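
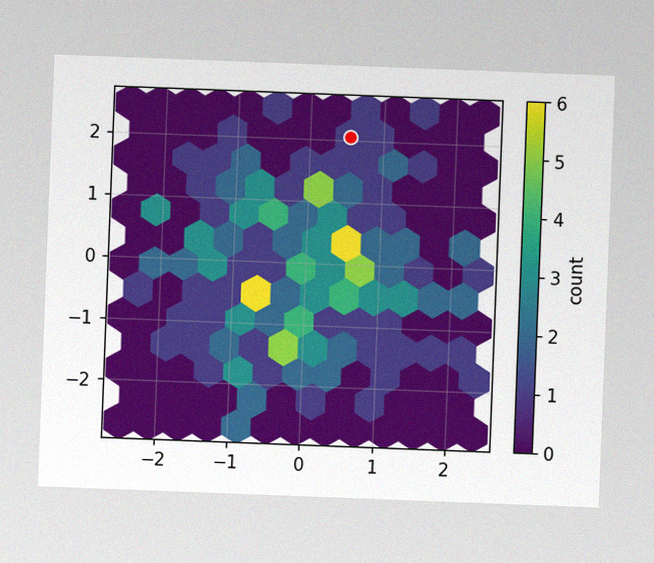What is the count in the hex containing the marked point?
The chart is tilted about 2° clockwise, with some photo noise. The marked hex reads 1 on the colorbar.

1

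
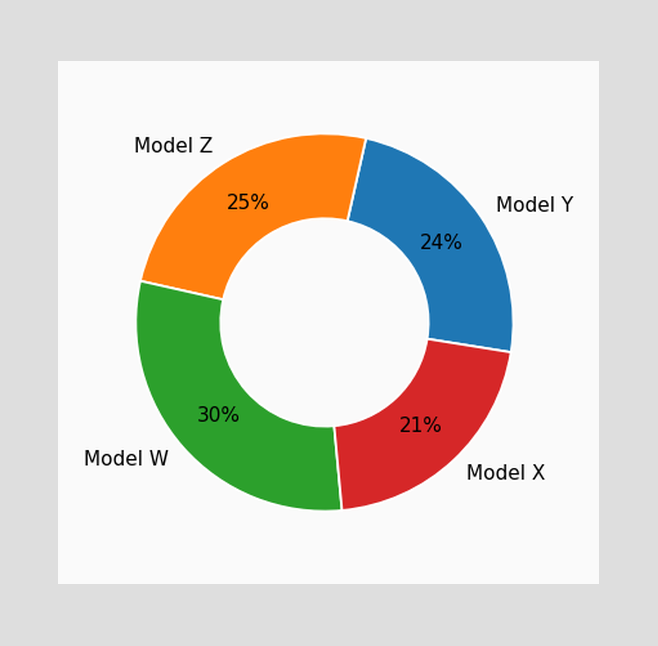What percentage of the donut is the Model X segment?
21%

The Model X segment takes up 21% of the ring.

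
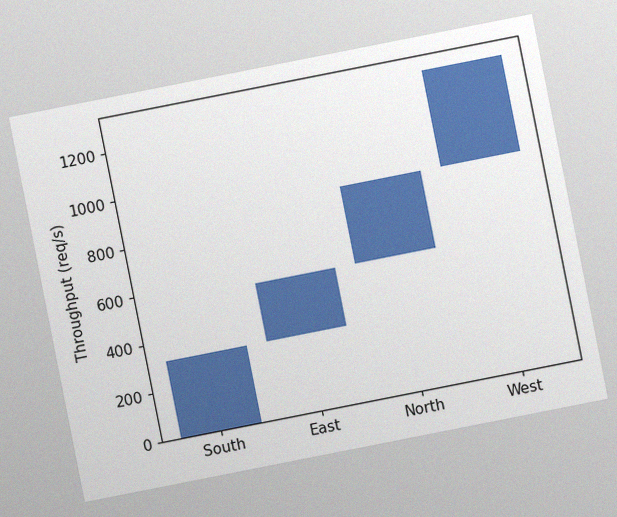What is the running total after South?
320req/s

The chart is tilted about 11° counter-clockwise, with some photo noise. After South the running total reaches 320req/s.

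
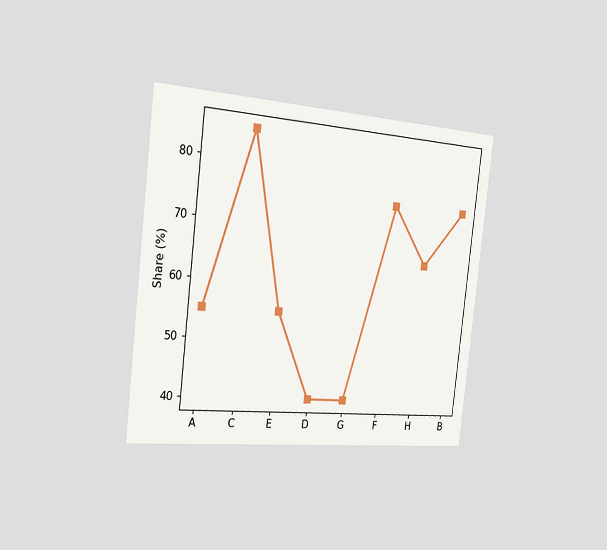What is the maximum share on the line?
85%

The chart is tilted about 7° clockwise and viewed slightly from the left. The highest point is at C, and reading across to the y-axis gives 85%.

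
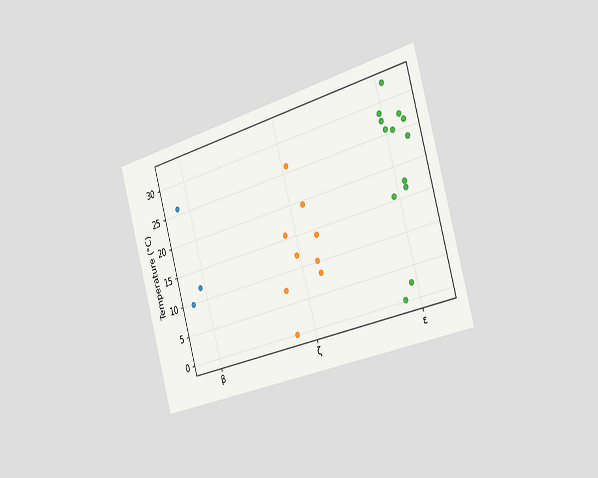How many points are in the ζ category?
The chart is tilted about 16° counter-clockwise and viewed slightly from the right. Counting the markers in the ζ column gives 9.

9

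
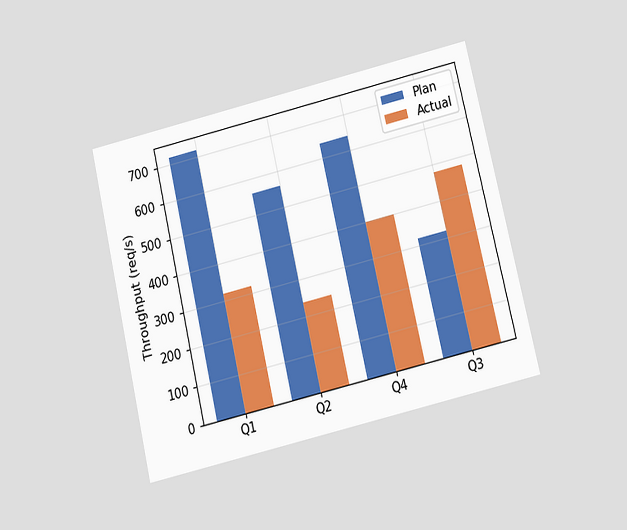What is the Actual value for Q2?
The chart is tilted about 13° counter-clockwise and viewed slightly from below. The Actual bar at Q2 reaches 240req/s on the y-axis.

240req/s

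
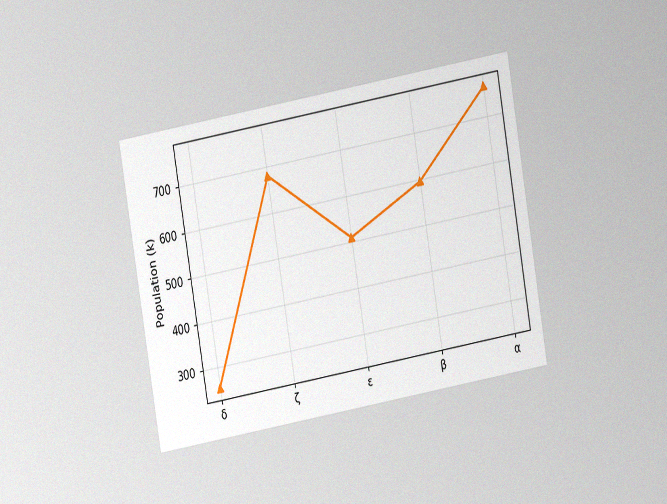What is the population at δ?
255k

The chart is tilted about 10° counter-clockwise and viewed at a slight angle, with some photo noise. At δ, the line is at 255k.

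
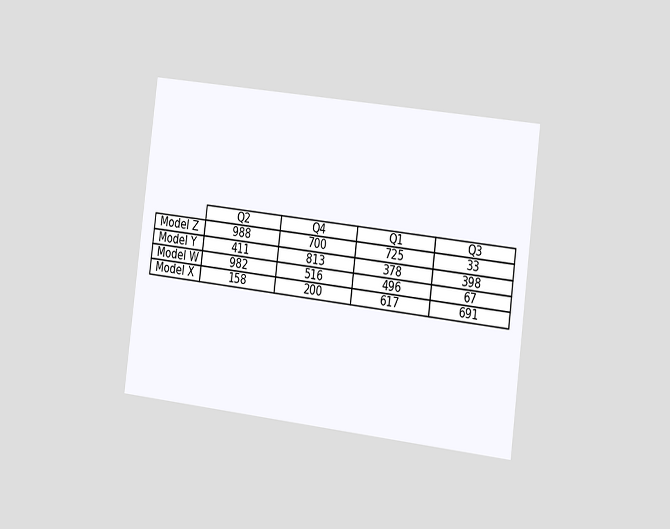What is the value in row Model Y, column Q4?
813

The chart is tilted about 7° clockwise and viewed slightly from the right. The (Model Y, Q4) cell reads 813.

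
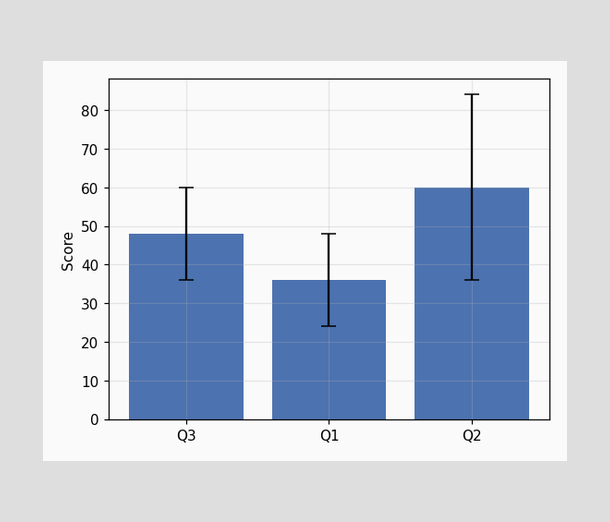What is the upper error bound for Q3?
60

The Q3 bar's upper whisker reaches 60.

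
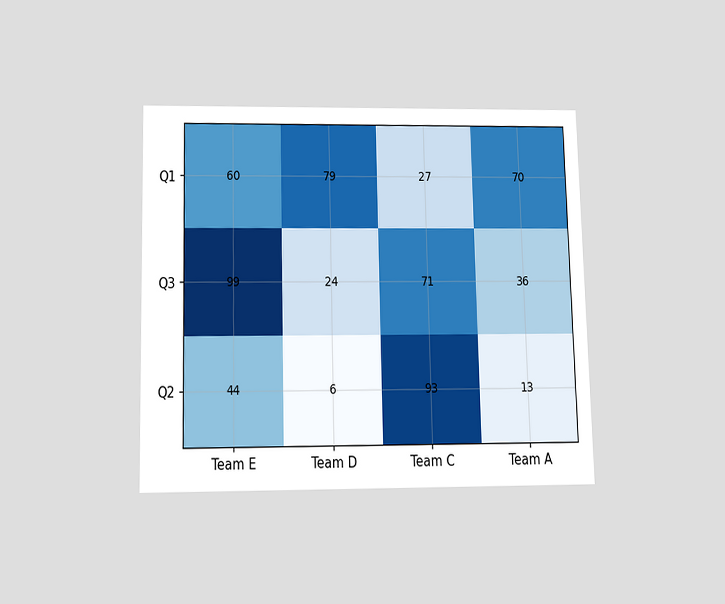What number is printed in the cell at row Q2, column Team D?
6

The chart is viewed slightly from below. The (Q2, Team D) cell reads 6.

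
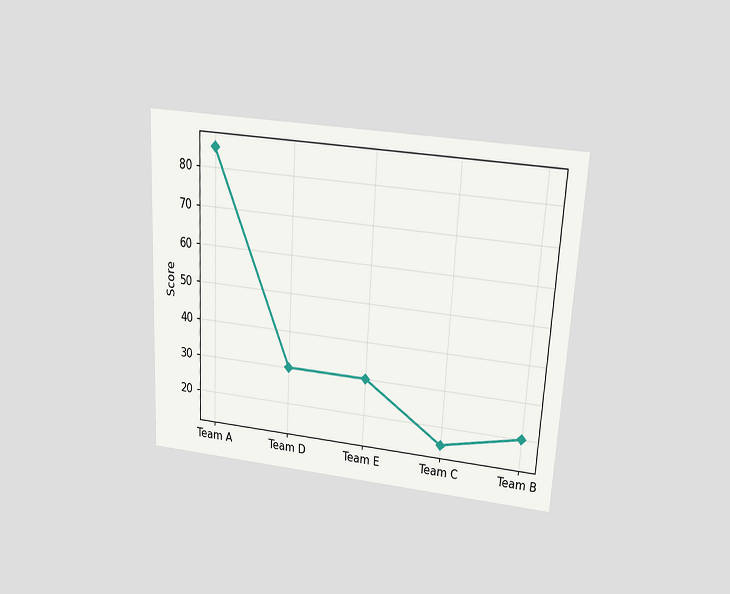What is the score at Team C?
The chart is tilted about 3° clockwise and viewed slightly from above. At Team C, the line is at 15.

15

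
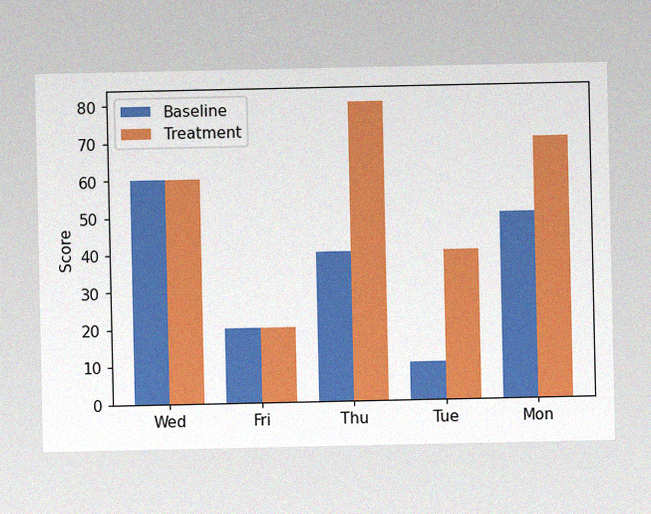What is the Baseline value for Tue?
10

The image has some photo noise and uneven lighting. The Baseline bar at Tue reaches 10 on the y-axis.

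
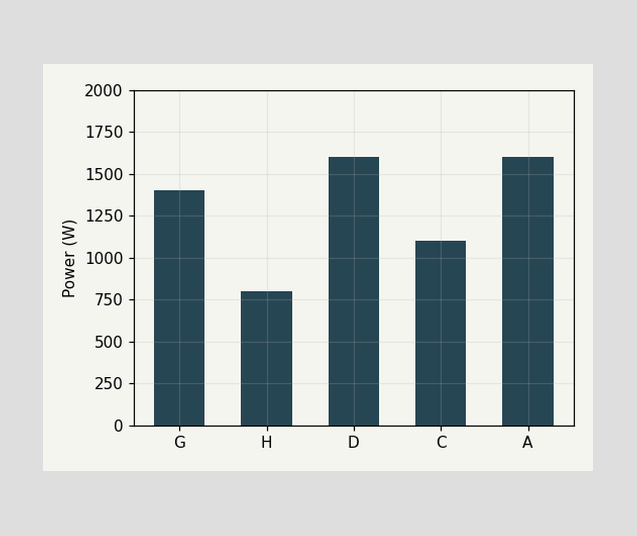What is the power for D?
Reading along the chart's y-axis, the D bar reaches 1600W.

1600W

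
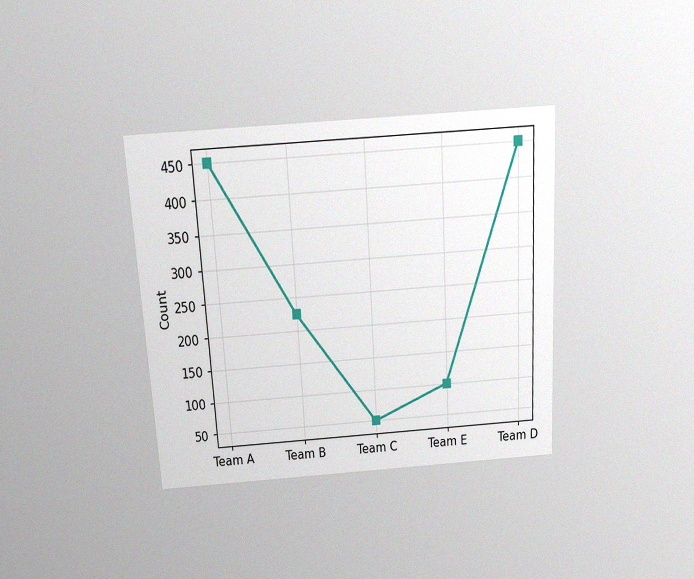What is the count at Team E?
The chart is tilted about 3° counter-clockwise and viewed slightly from above, with some photo noise. At Team E, the line is at 100.

100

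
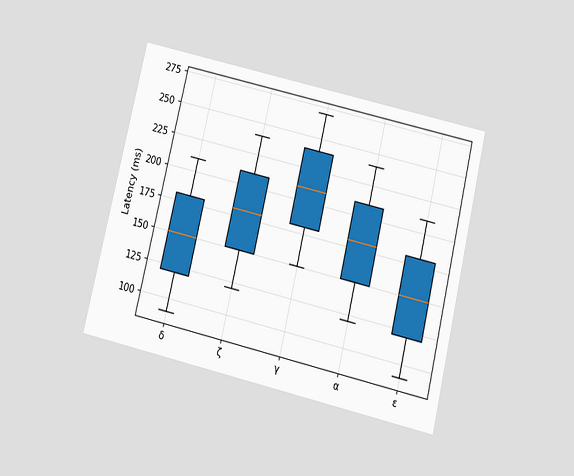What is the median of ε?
The chart is tilted about 13° clockwise and viewed slightly from below. The median line in the ε box sits at 150ms.

150ms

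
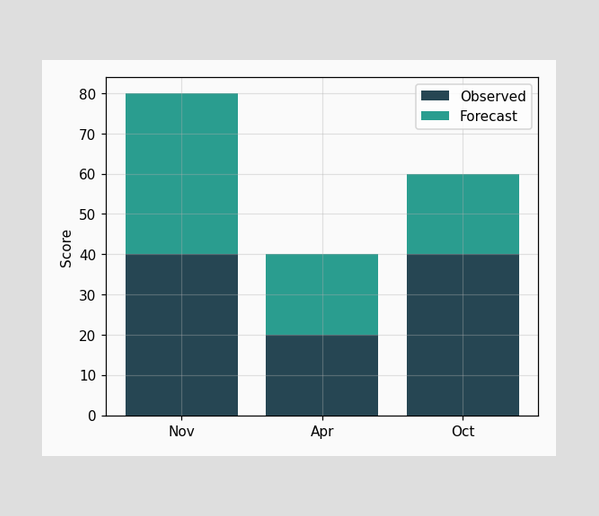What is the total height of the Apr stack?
40

The Apr stack's top reaches 40 on the y-axis.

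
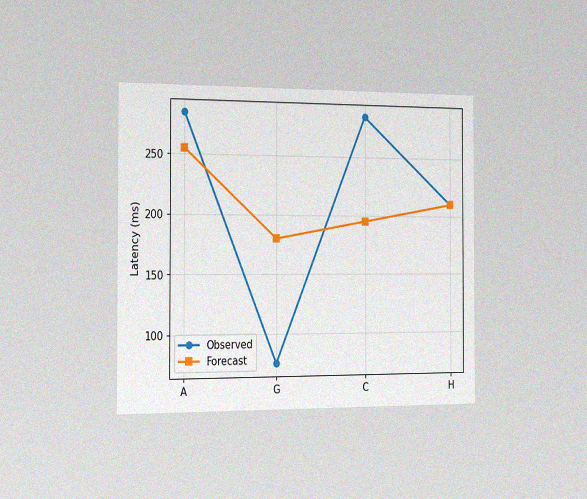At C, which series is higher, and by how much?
The chart is viewed slightly from the left, with some photo noise. At C, Observed sits above the other line by 90ms.

Observed, by 90ms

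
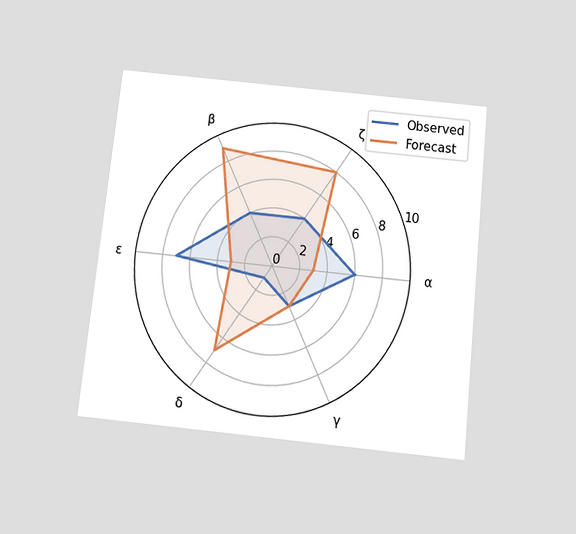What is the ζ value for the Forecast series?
The chart is tilted about 6° clockwise and viewed slightly from below. On the ζ axis, Forecast reaches 8.

8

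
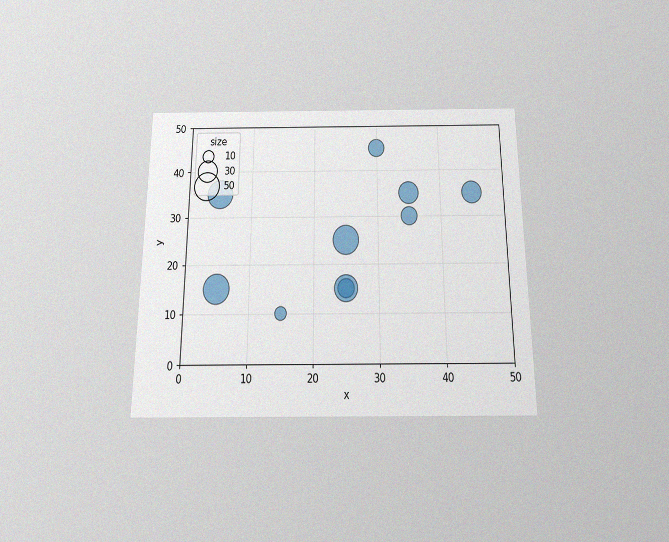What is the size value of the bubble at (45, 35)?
The chart is viewed slightly from below, with some photo noise. Matching the bubble at (45, 35) against the size legend gives 30.

30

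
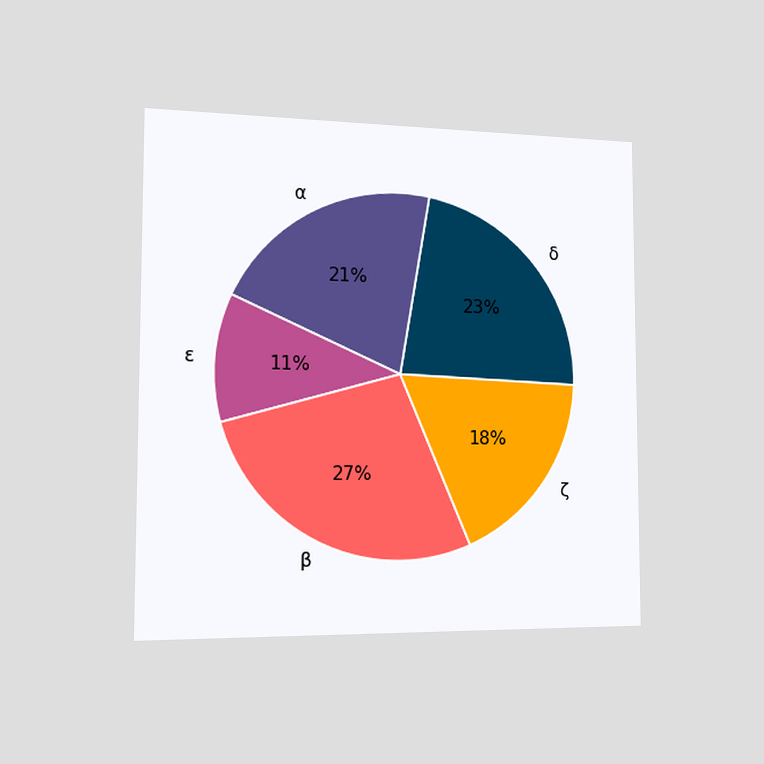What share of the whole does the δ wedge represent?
The chart is viewed slightly from the left. The δ slice takes up 23% of the pie.

23%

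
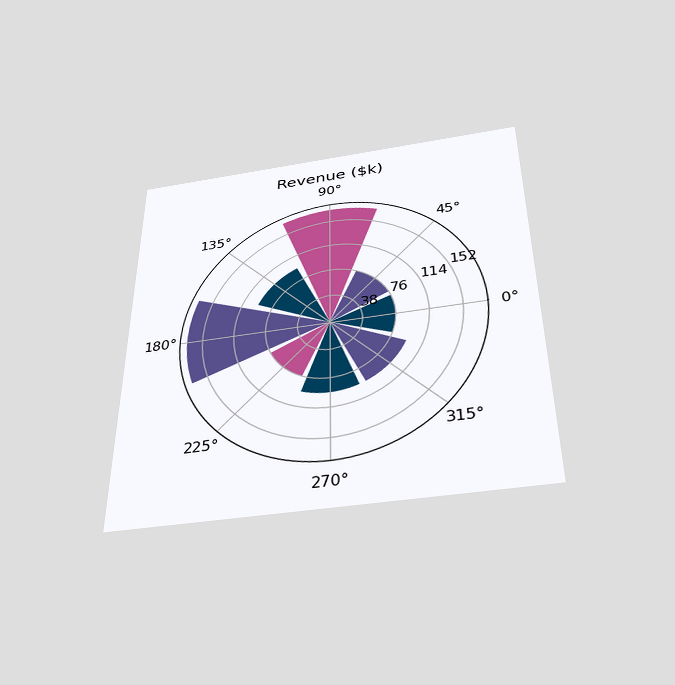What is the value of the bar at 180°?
The chart is viewed slightly from below. The bar at 180° reaches $171k on the radial axis.

$171k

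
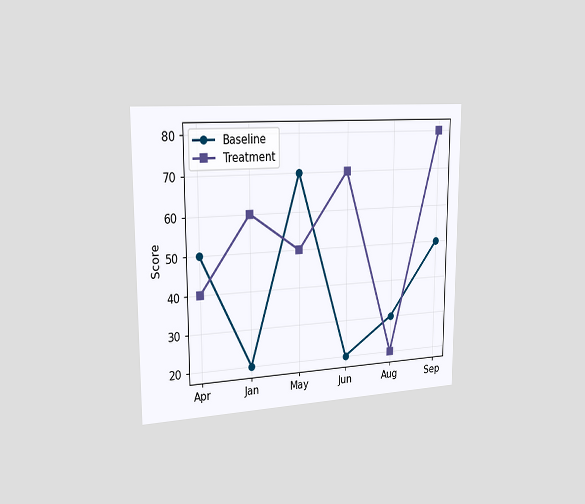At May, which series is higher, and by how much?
The chart is viewed slightly from the left. At May, Baseline sits above the other line by 20.

Baseline, by 20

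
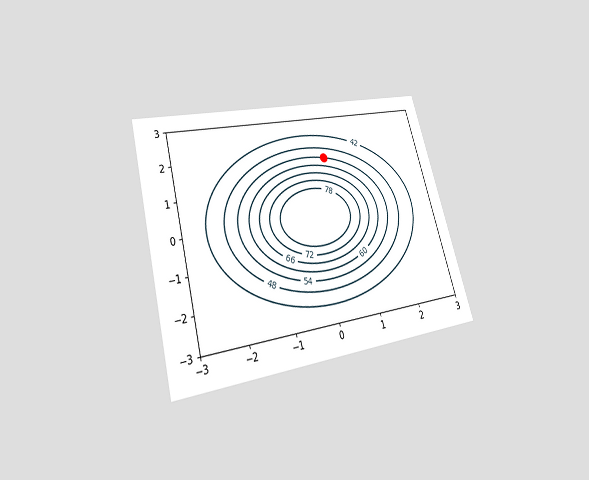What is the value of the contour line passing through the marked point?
54

The chart is tilted about 15° counter-clockwise and viewed at a slight angle. The marked point sits on the contour labelled 54.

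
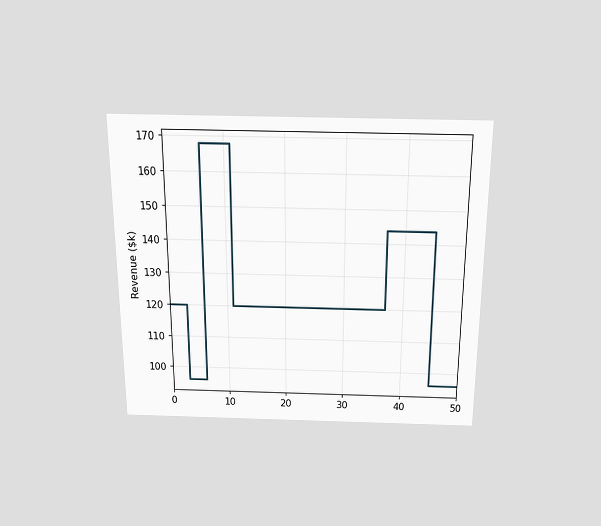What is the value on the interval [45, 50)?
The chart is viewed slightly from above. On [45, 50) the step sits at $96k.

$96k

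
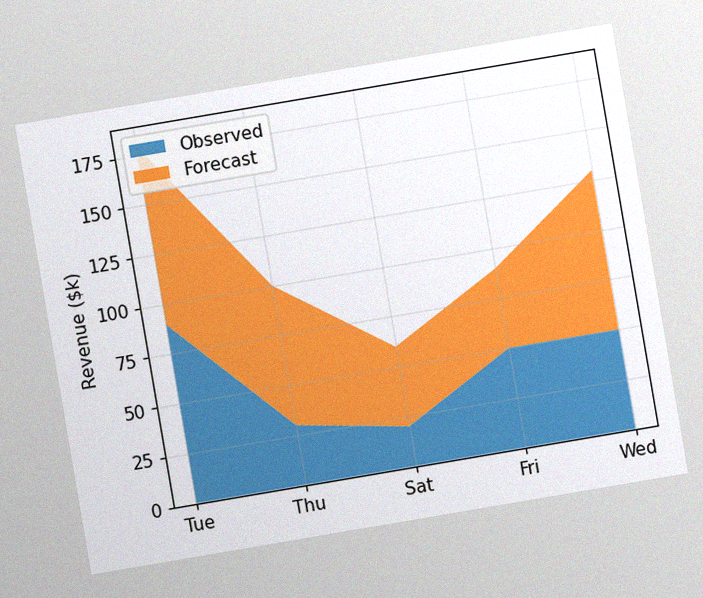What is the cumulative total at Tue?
$180k

The chart is tilted about 10° counter-clockwise, with some photo noise. The stacked total at Tue reaches $180k.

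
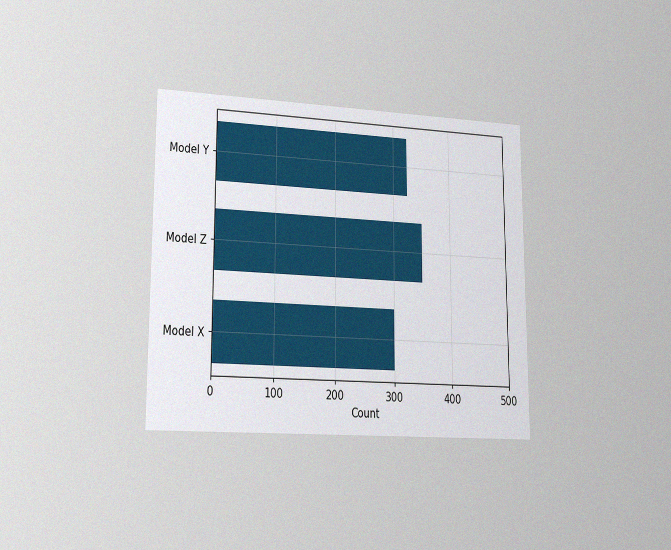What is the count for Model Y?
325

The chart is viewed slightly from the left, with some photo noise. Reading along the chart's x-axis, the Model Y bar reaches 325.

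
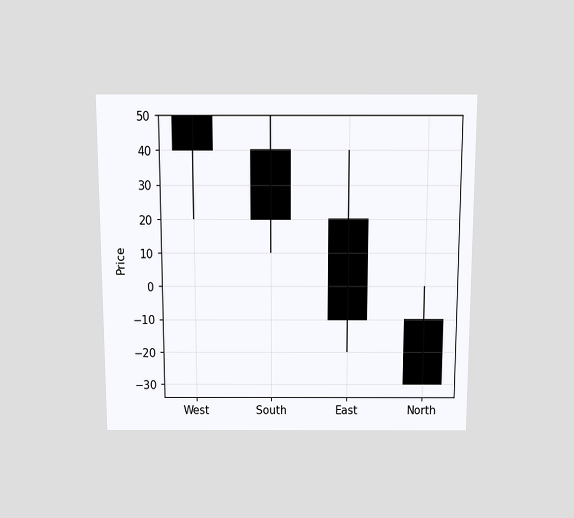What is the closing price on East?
-10

The chart is viewed slightly from above. The East candle closes at -10.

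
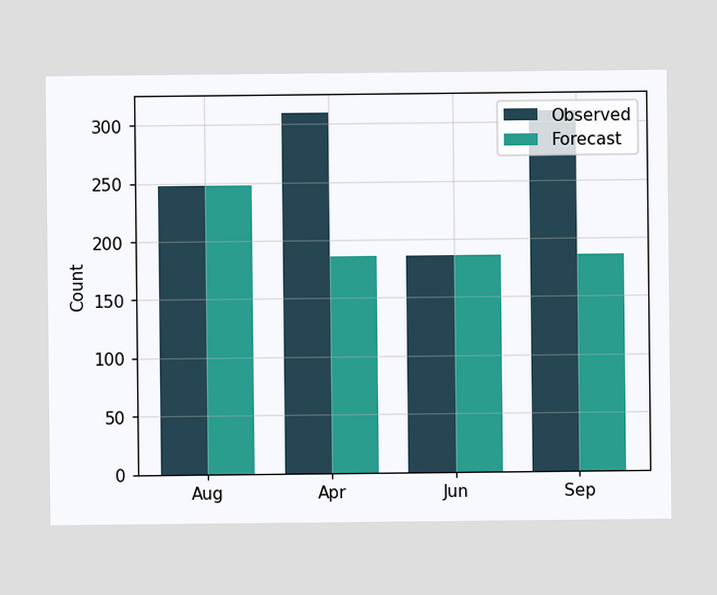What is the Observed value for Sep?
310

The Observed bar at Sep reaches 310 on the y-axis.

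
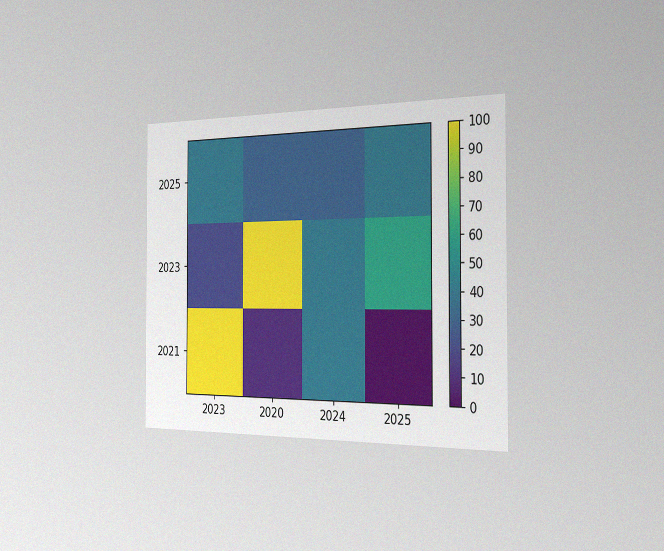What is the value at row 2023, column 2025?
60

The chart is viewed slightly from the right, with some photo noise. Matching cell (2023, 2025) against the colorbar gives 60.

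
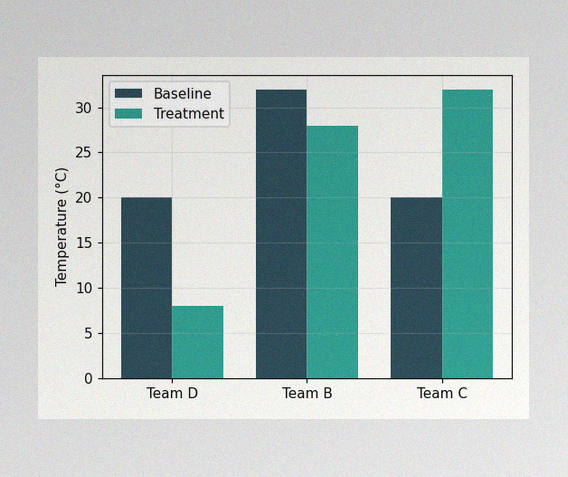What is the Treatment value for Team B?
28°C

The image has some photo noise and uneven lighting. The Treatment bar at Team B reaches 28°C on the y-axis.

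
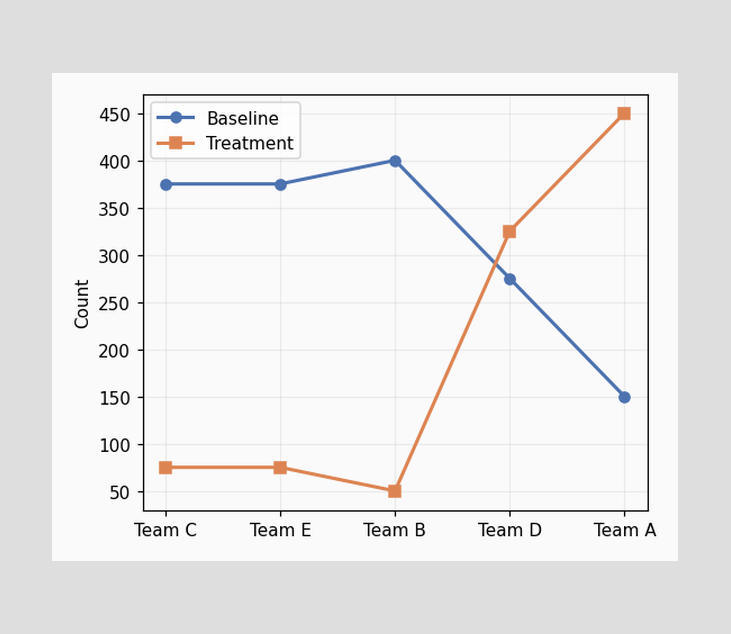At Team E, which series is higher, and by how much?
At Team E, Baseline sits above the other line by 300.

Baseline, by 300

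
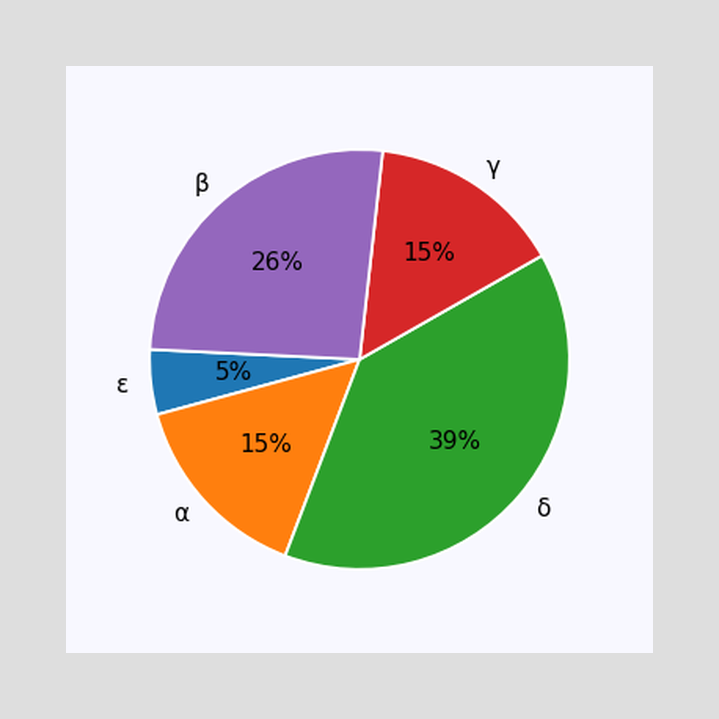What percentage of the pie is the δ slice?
The δ slice takes up 39% of the pie.

39%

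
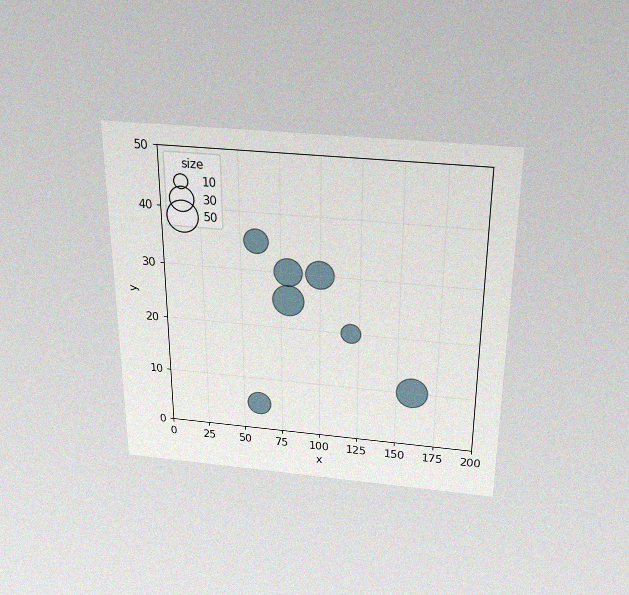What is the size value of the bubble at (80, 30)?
The chart is viewed slightly from above, with some photo noise. Matching the bubble at (80, 30) against the size legend gives 40.

40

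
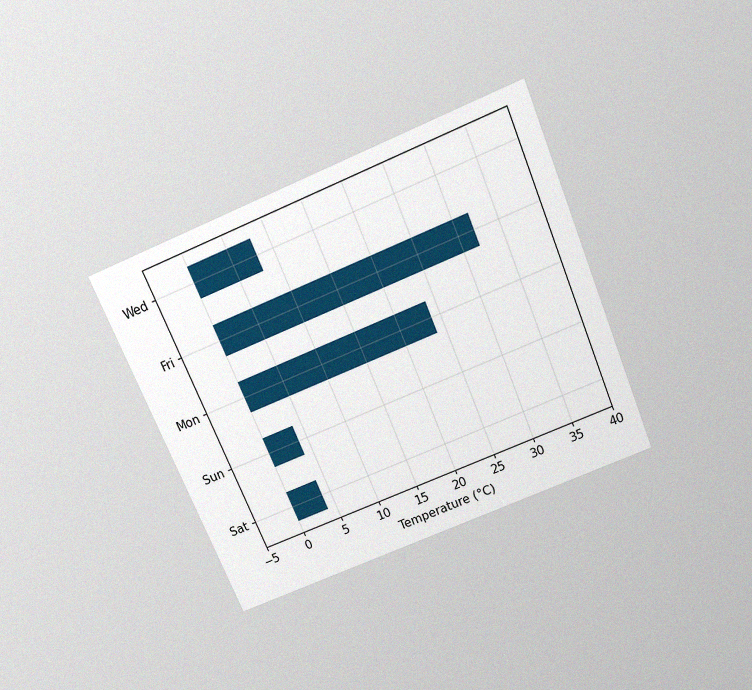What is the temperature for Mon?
24°C

The chart is tilted about 23° counter-clockwise and viewed slightly from above, with some photo noise. Reading along the chart's x-axis, the Mon bar reaches 24°C.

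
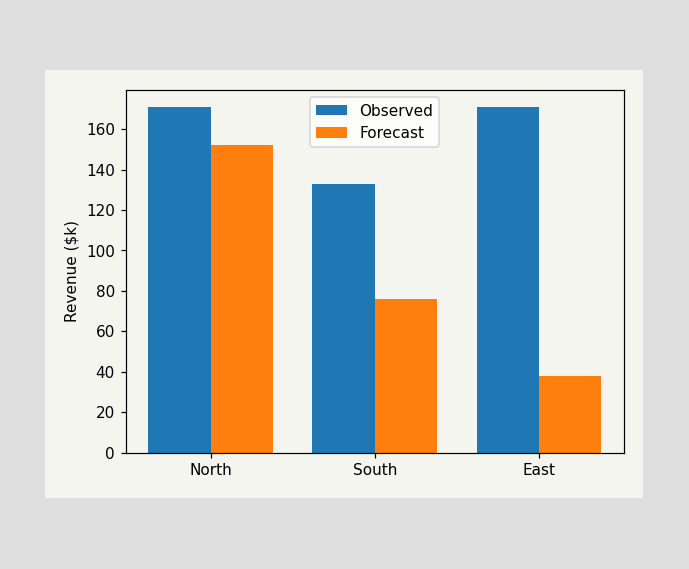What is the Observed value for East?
$171k

The Observed bar at East reaches $171k on the y-axis.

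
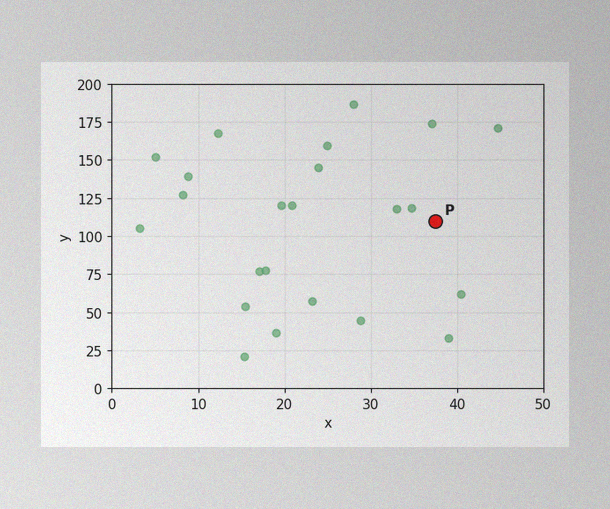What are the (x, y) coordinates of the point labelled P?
The image has some photo noise and uneven lighting. Following the gridlines from P to each axis, P sits at (37.5, 110).

(37.5, 110)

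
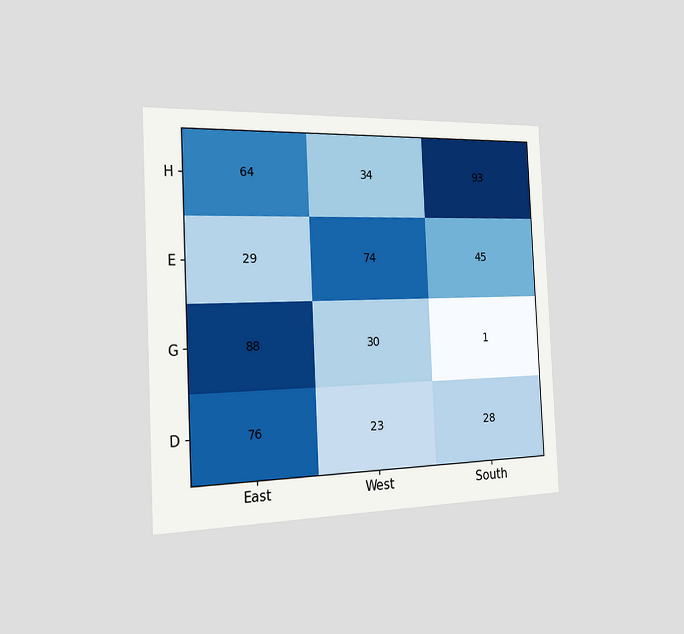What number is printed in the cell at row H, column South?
The chart is tilted about 3° counter-clockwise and viewed slightly from the left. The (H, South) cell reads 93.

93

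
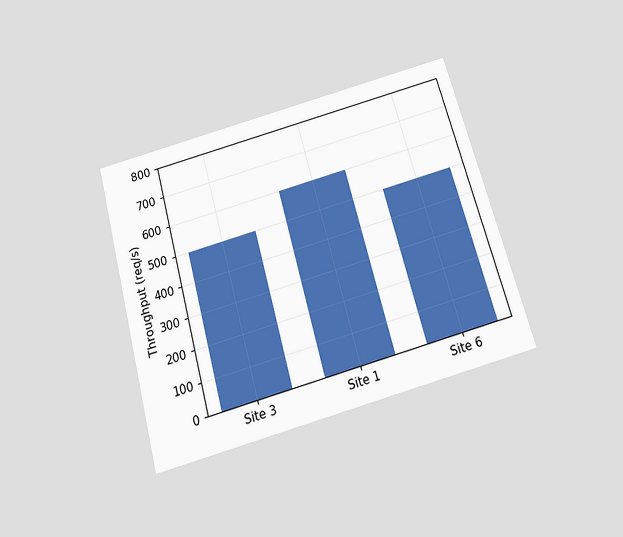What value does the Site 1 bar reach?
The chart is tilted about 15° counter-clockwise and viewed slightly from below. Reading along the chart's y-axis, the Site 1 bar reaches 600req/s.

600req/s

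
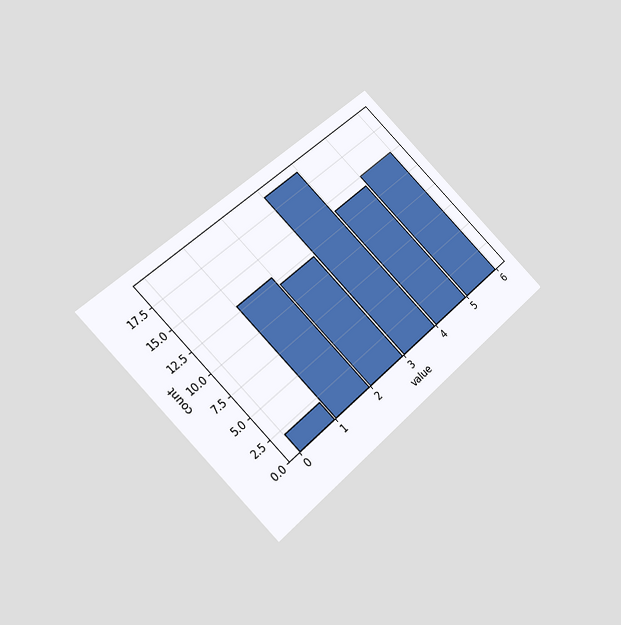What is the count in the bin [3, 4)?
The chart is tilted about 45° counter-clockwise and viewed at a slight angle. The [3, 4) bin has height 19.

19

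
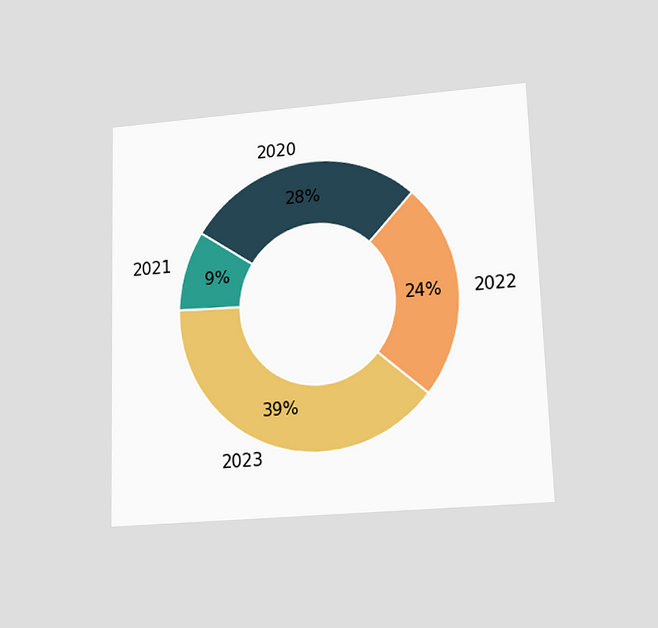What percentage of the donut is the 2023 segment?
The chart is viewed slightly from below. The 2023 segment takes up 39% of the ring.

39%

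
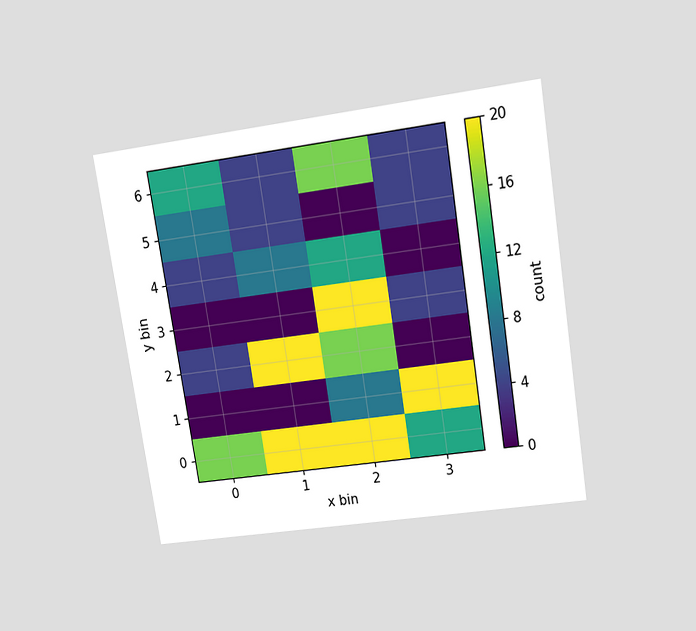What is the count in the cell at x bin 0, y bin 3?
The chart is tilted about 9° counter-clockwise and viewed slightly from above. Matching the cell (0, 3) against the colorbar gives 0.

0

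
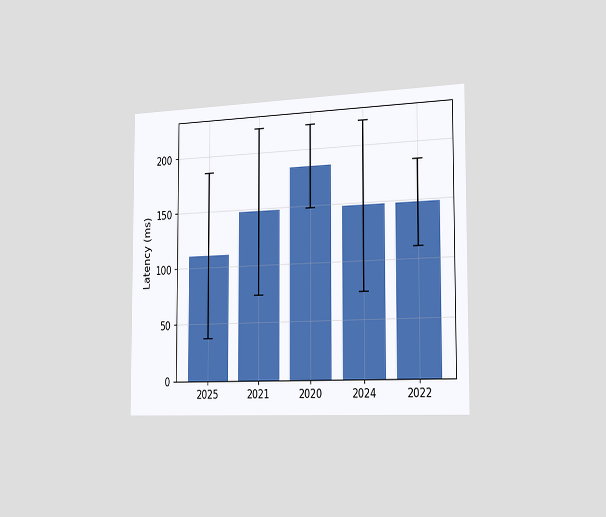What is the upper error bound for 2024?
The chart is viewed slightly from the right. The 2024 bar's upper whisker reaches 222ms.

222ms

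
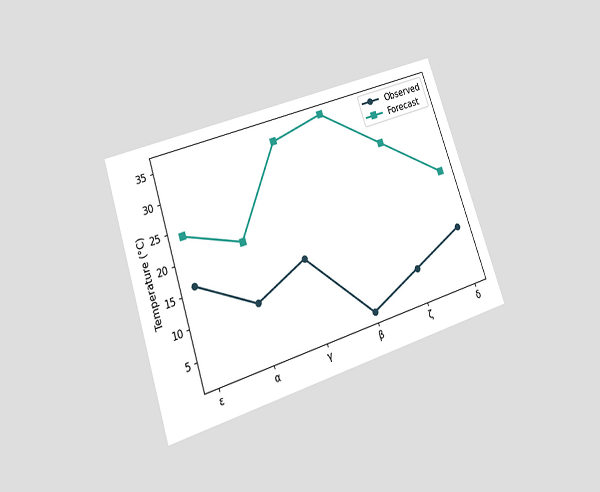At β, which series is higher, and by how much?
The chart is tilted about 18° counter-clockwise and viewed at a slight angle. At β, Forecast sits above the other line by 34°C.

Forecast, by 34°C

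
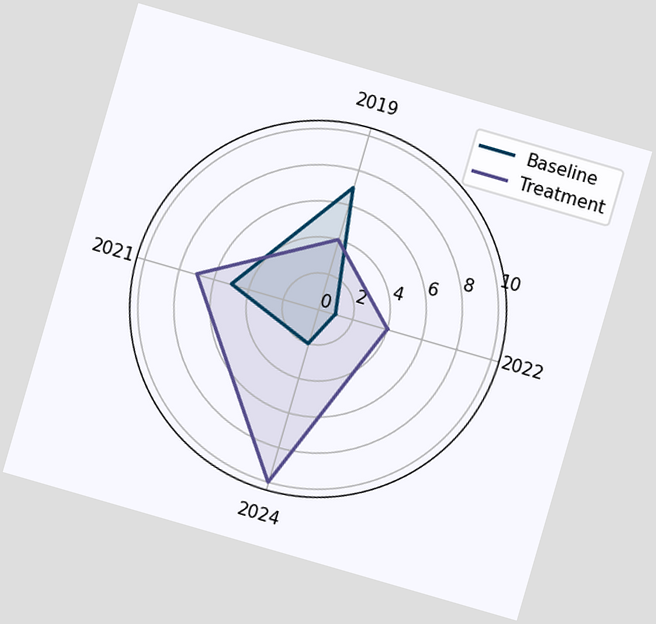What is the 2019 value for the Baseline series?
7

The chart is tilted about 16° clockwise. On the 2019 axis, Baseline reaches 7.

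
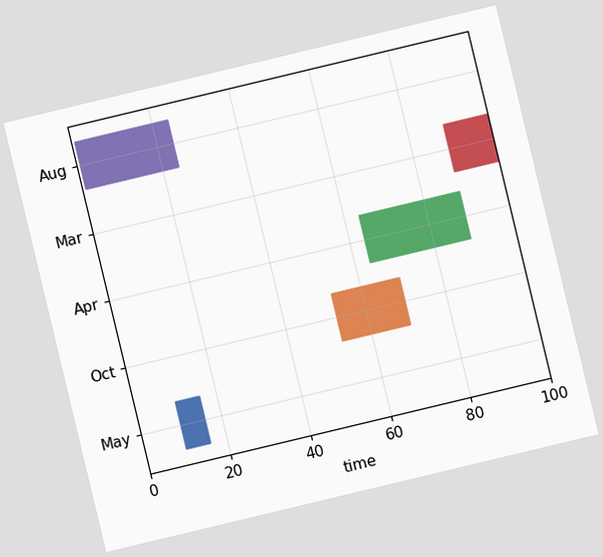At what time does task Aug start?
The chart is tilted about 13° counter-clockwise. The Aug bar begins at t=1.

1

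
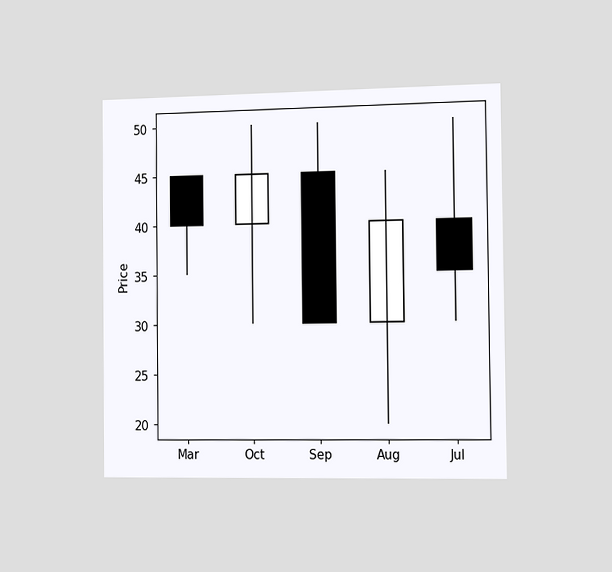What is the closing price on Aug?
40

The chart is viewed slightly from the right. The Aug candle closes at 40.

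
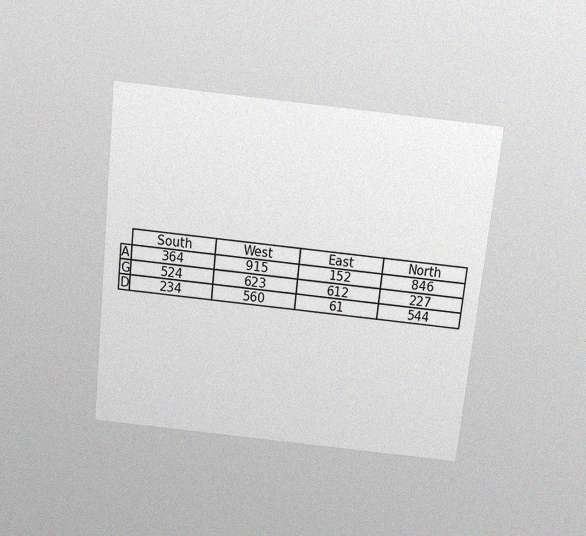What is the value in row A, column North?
846

The chart is tilted about 6° clockwise and viewed slightly from above, with some photo noise. The (A, North) cell reads 846.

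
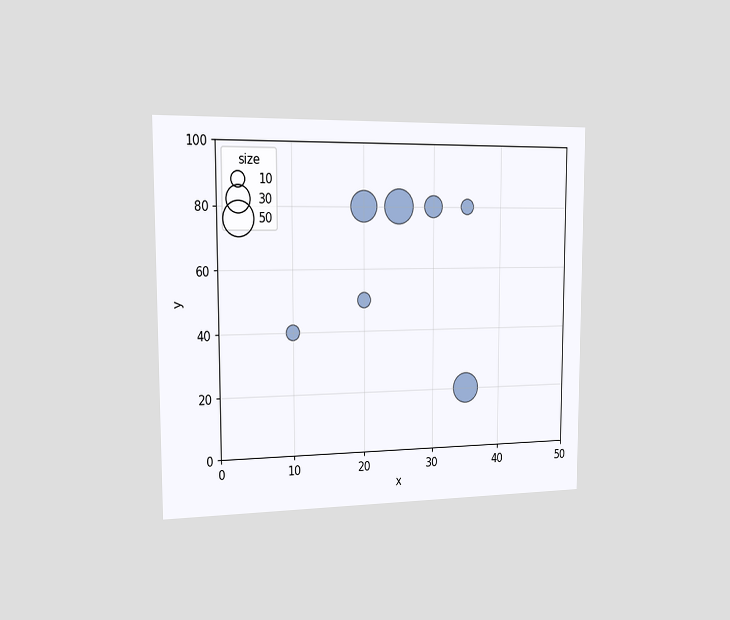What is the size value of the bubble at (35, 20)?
The chart is viewed slightly from the left. Matching the bubble at (35, 20) against the size legend gives 40.

40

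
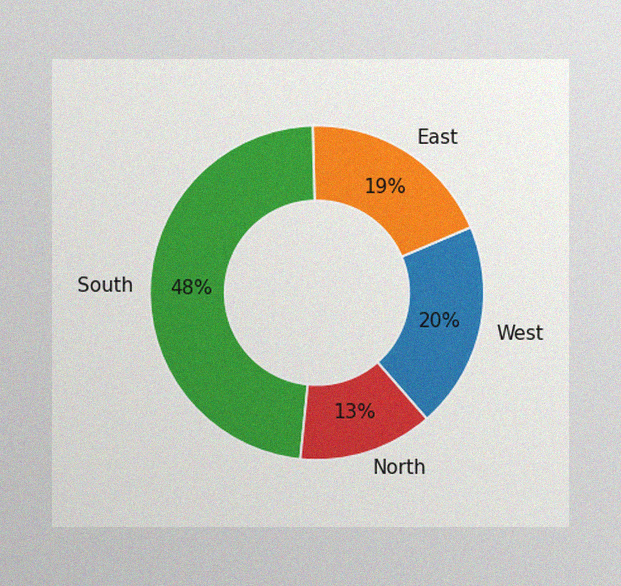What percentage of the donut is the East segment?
The image has some photo noise and uneven lighting. The East segment takes up 19% of the ring.

19%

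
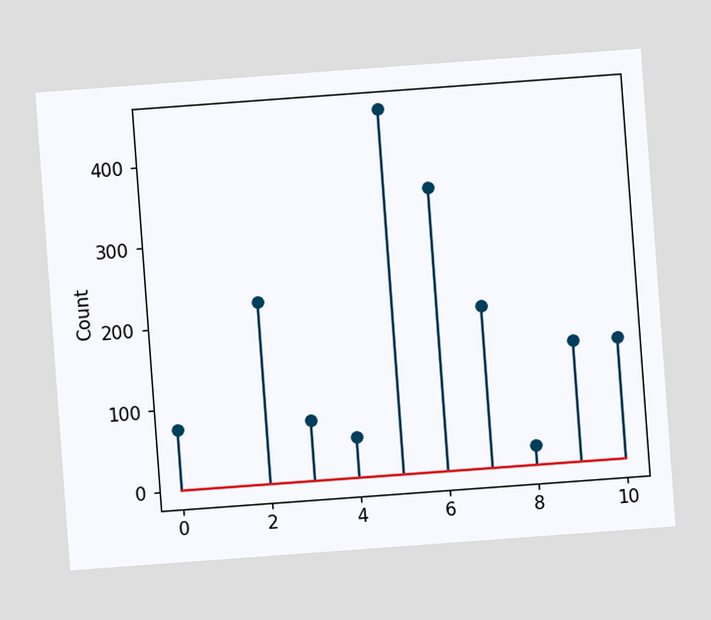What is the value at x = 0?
75

The chart is tilted about 4° counter-clockwise. The stem at x=0 reaches 75.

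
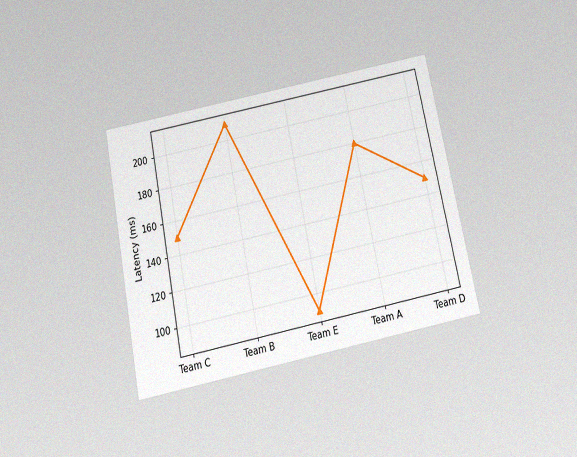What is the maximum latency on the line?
210ms

The chart is tilted about 11° counter-clockwise and viewed slightly from below, with some photo noise. The highest point is at Team B, and reading across to the y-axis gives 210ms.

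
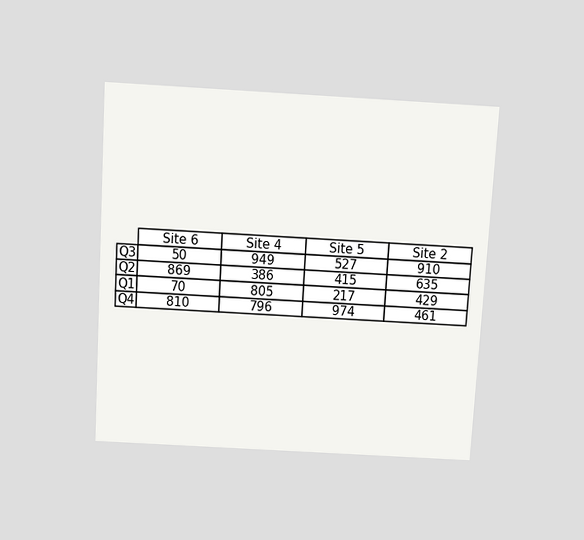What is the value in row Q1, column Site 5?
217

The chart is tilted about 3° clockwise and viewed slightly from above. The (Q1, Site 5) cell reads 217.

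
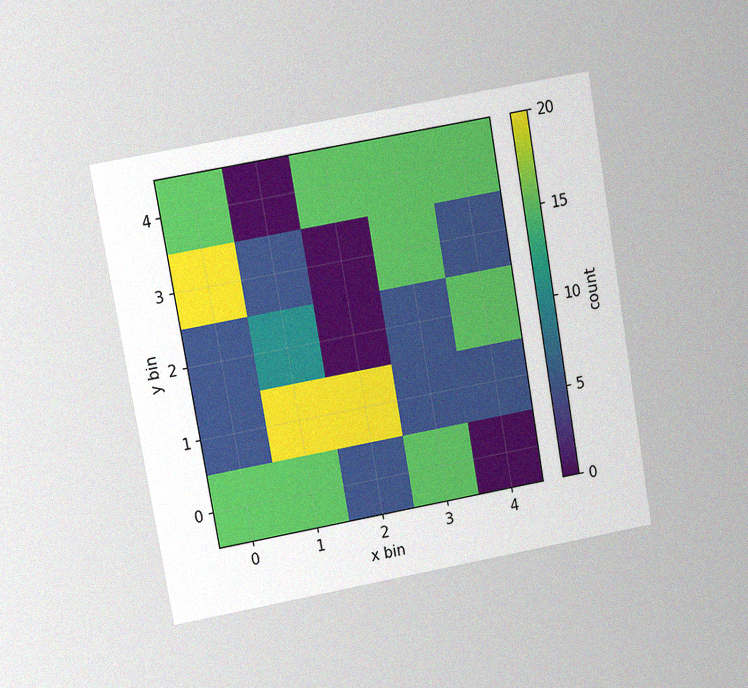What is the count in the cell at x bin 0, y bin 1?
The chart is tilted about 10° counter-clockwise and viewed at a slight angle, with some photo noise. Matching the cell (0, 1) against the colorbar gives 5.

5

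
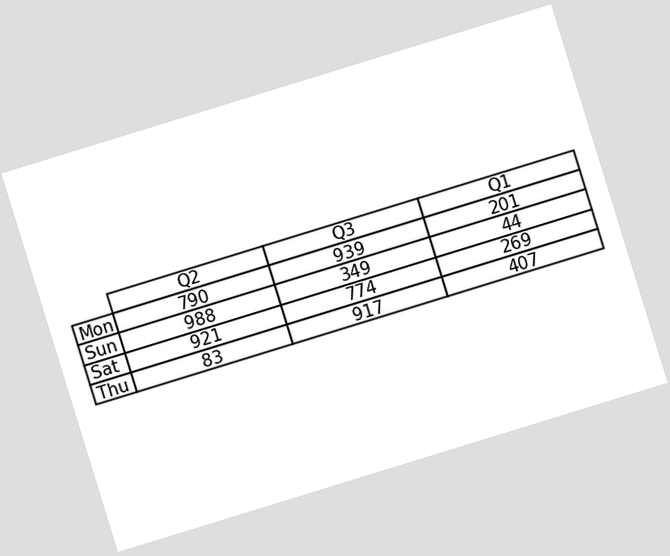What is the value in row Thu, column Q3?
917

The chart is tilted about 17° counter-clockwise. The (Thu, Q3) cell reads 917.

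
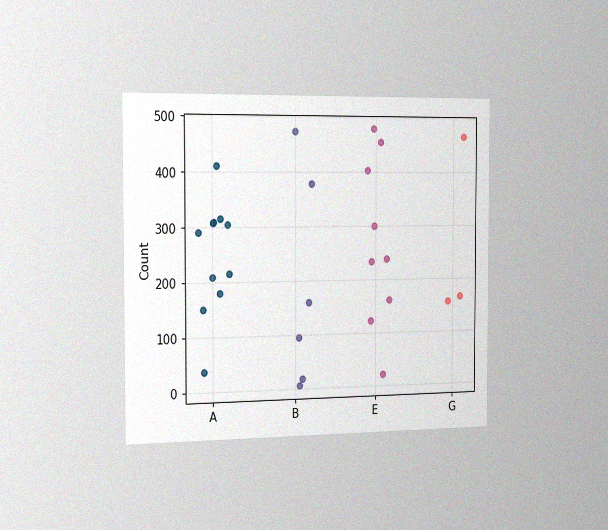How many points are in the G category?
3

The chart is viewed slightly from the left, with some photo noise. Counting the markers in the G column gives 3.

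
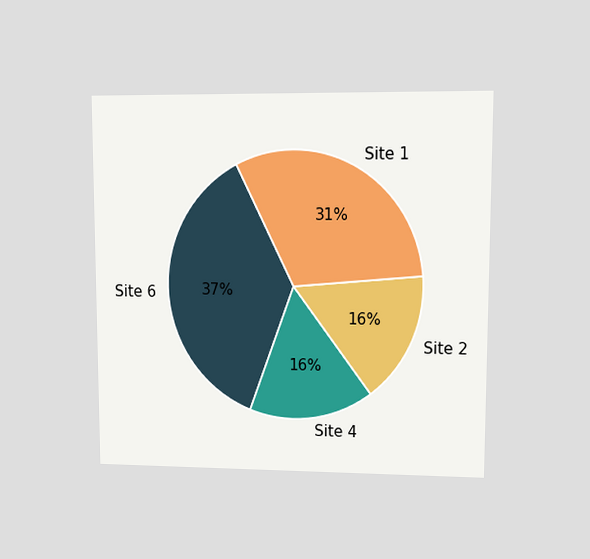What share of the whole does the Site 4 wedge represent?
16%

The chart is viewed at a slight angle. The Site 4 slice takes up 16% of the pie.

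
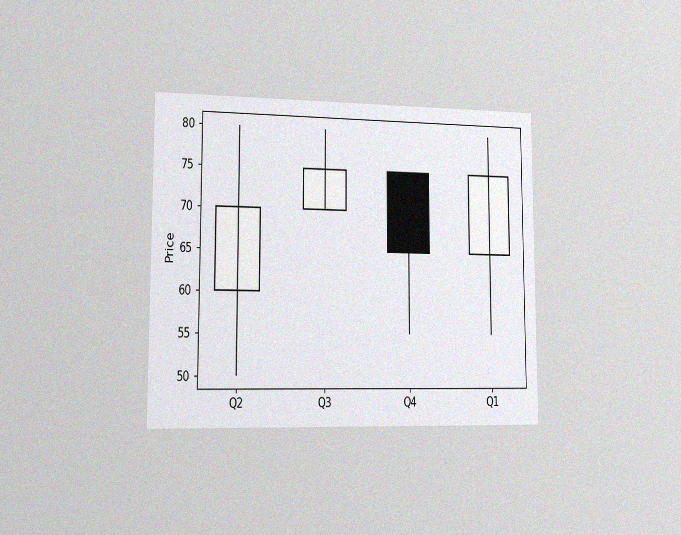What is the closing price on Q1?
The chart is viewed slightly from the left, with some photo noise. The Q1 candle closes at 75.

75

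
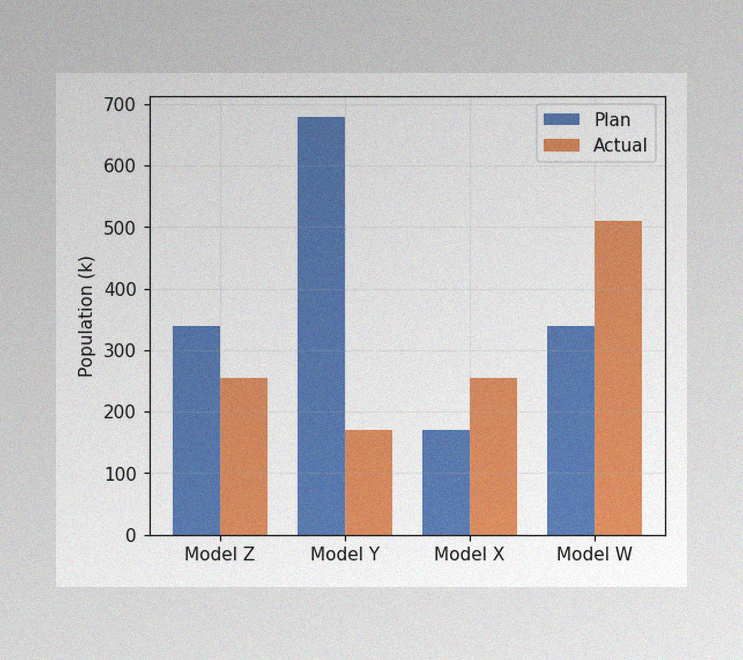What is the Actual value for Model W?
510k

The image has some photo noise and uneven lighting. The Actual bar at Model W reaches 510k on the y-axis.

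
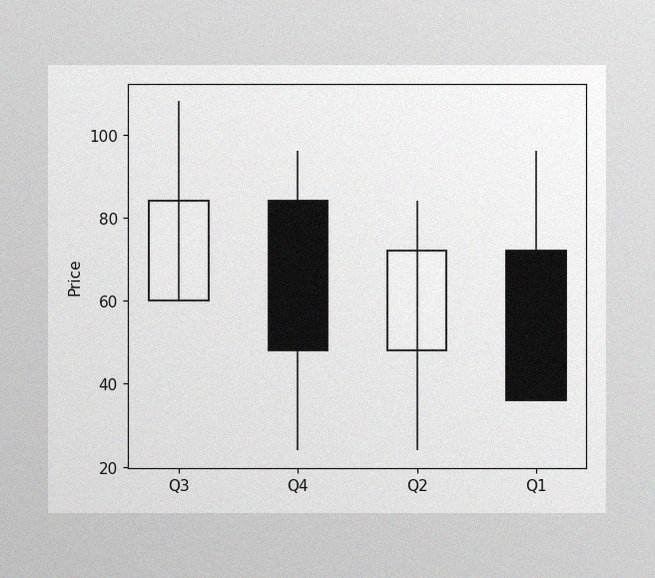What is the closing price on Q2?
72

The image has some photo noise and uneven lighting. The Q2 candle closes at 72.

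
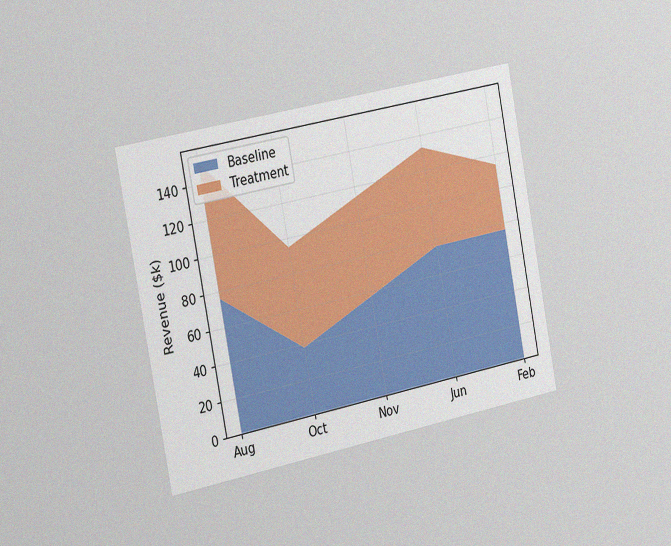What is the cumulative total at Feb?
The chart is tilted about 11° counter-clockwise and viewed slightly from the left, with some photo noise. The stacked total at Feb reaches $114k.

$114k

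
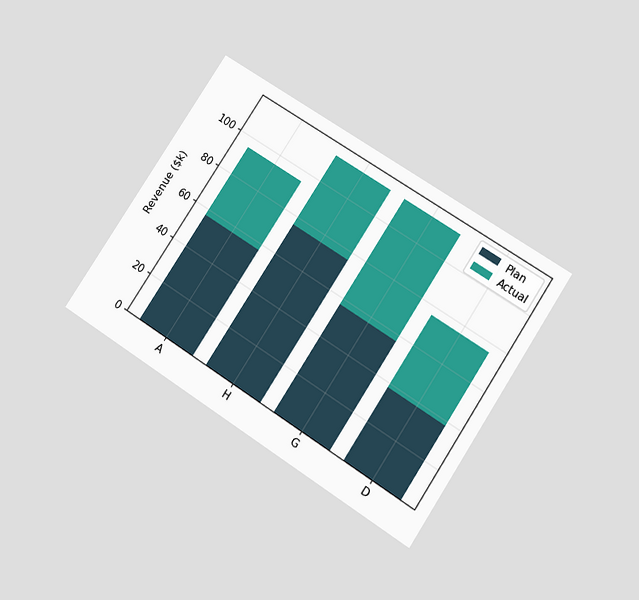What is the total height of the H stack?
The chart is tilted about 33° clockwise and viewed slightly from below. The H stack's top reaches $114k on the y-axis.

$114k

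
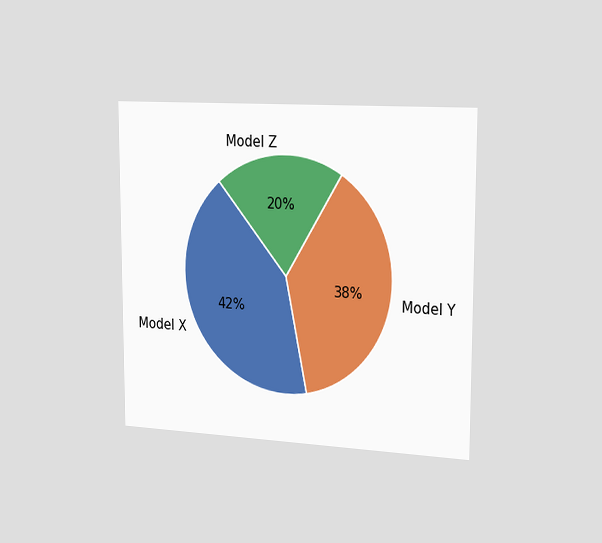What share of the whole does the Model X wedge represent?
42%

The chart is viewed slightly from the right. The Model X slice takes up 42% of the pie.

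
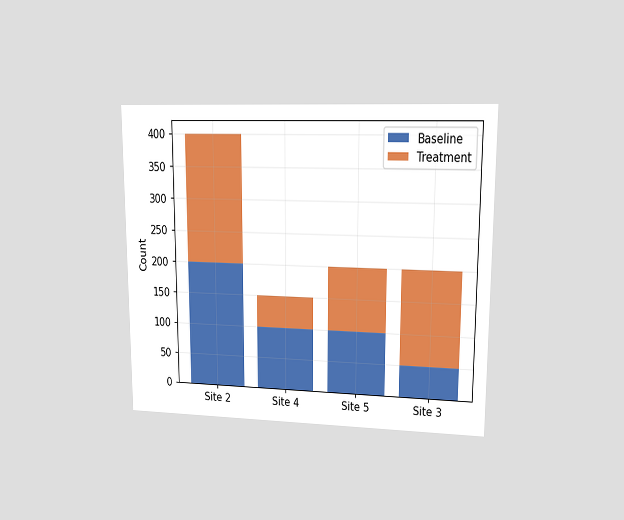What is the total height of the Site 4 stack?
The chart is viewed at a slight angle. The Site 4 stack's top reaches 150 on the y-axis.

150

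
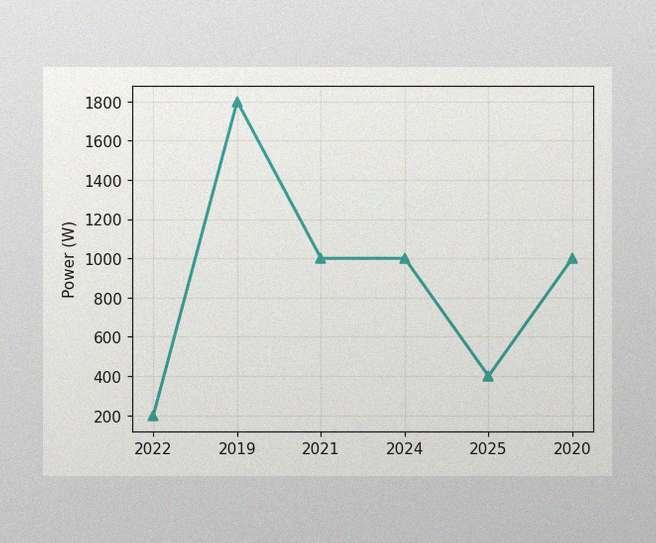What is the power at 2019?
The image has some photo noise and uneven lighting. At 2019, the line is at 1800W.

1800W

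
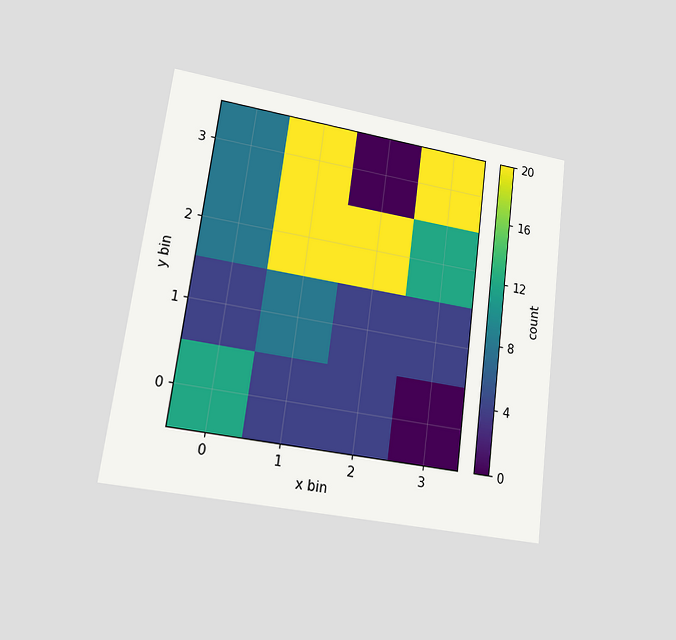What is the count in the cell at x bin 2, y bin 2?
The chart is tilted about 7° clockwise and viewed at a slight angle. Matching the cell (2, 2) against the colorbar gives 20.

20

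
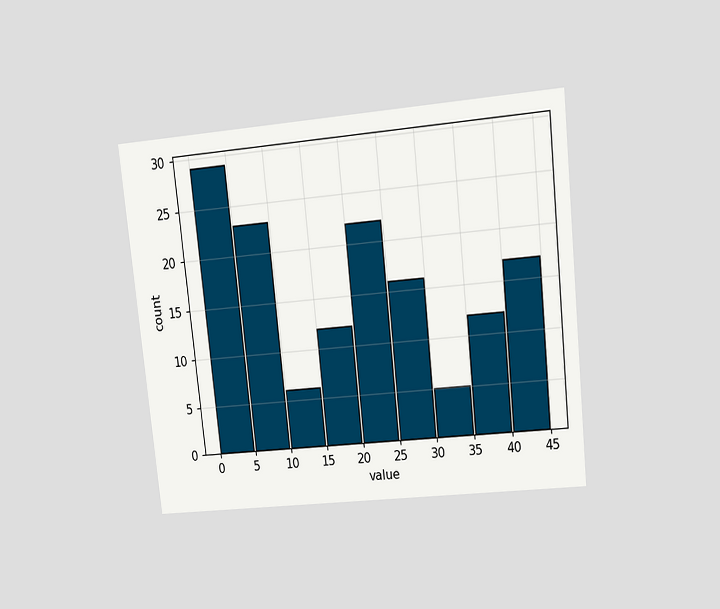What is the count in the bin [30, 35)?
5

The chart is tilted about 6° counter-clockwise and viewed at a slight angle. The [30, 35) bin has height 5.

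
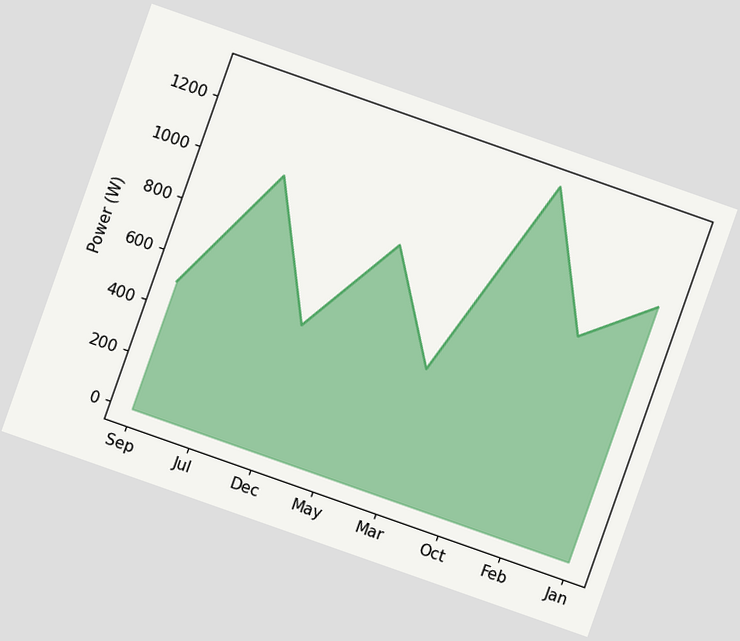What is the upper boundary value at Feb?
800W

The chart is tilted about 19° clockwise. At Feb the upper boundary is at 800W.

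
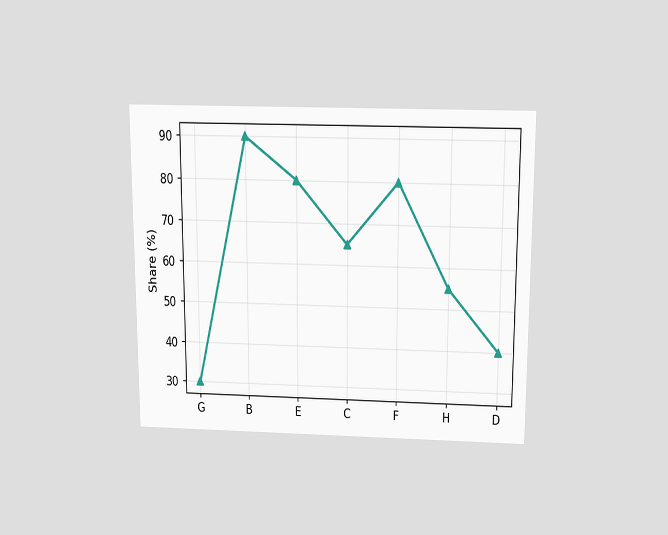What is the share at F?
80%

The chart is viewed slightly from above. At F, the line is at 80%.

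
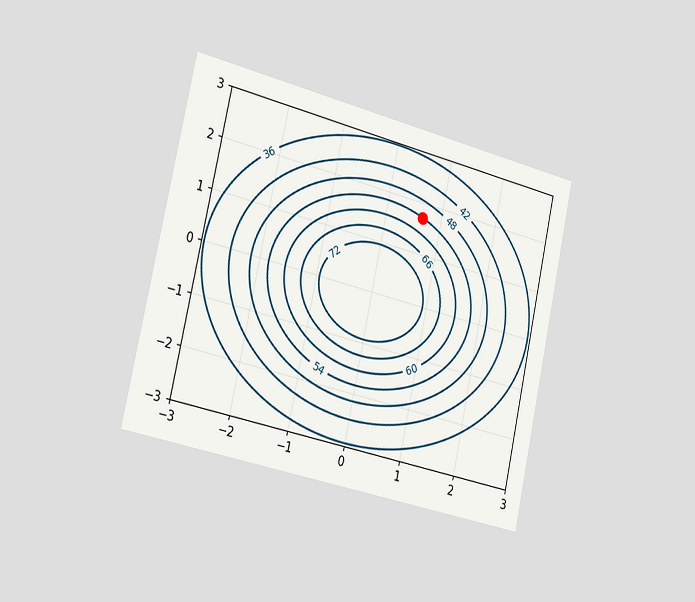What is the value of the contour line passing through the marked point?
The chart is tilted about 12° clockwise and viewed slightly from the left. The marked point sits on the contour labelled 54.

54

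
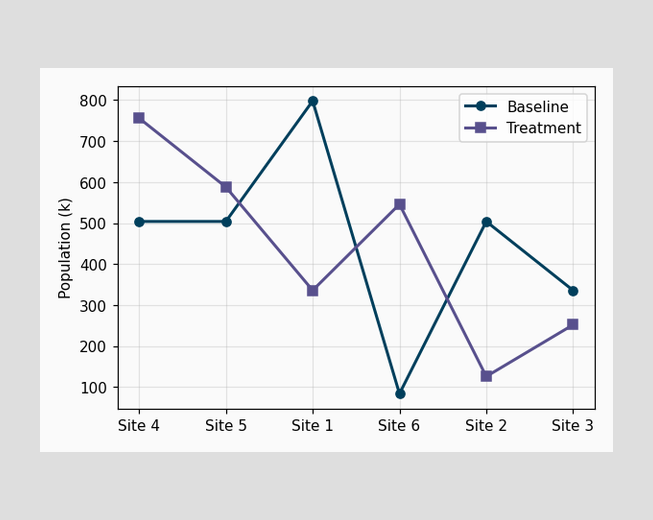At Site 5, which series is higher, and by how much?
At Site 5, Treatment sits above the other line by 84k.

Treatment, by 84k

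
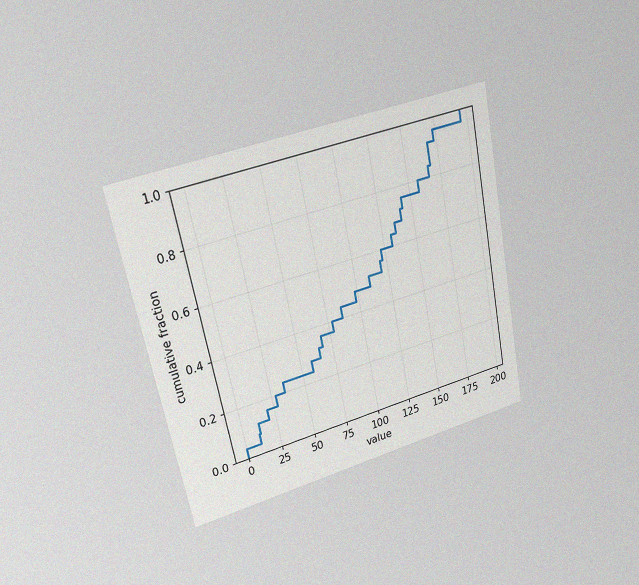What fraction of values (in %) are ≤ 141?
72%

The chart is tilted about 12° counter-clockwise and viewed at a slight angle, with some photo noise. At x=141 the ECDF step is at 72%.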